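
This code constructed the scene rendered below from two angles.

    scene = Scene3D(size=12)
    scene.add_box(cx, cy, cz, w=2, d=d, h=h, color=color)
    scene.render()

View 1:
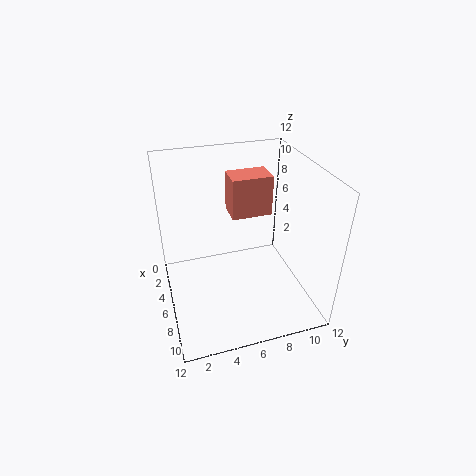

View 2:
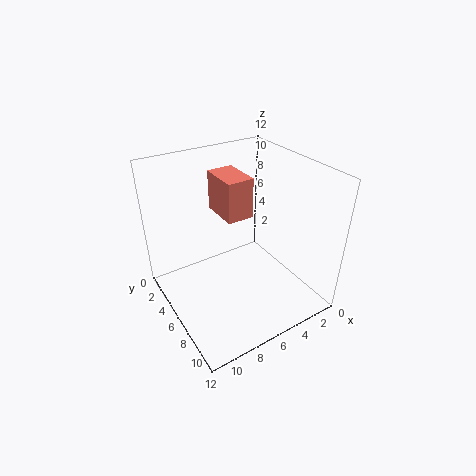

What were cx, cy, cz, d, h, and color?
cx = 6, cy = 5, cz = 9, d = 3, h = 3, color = 'salmon'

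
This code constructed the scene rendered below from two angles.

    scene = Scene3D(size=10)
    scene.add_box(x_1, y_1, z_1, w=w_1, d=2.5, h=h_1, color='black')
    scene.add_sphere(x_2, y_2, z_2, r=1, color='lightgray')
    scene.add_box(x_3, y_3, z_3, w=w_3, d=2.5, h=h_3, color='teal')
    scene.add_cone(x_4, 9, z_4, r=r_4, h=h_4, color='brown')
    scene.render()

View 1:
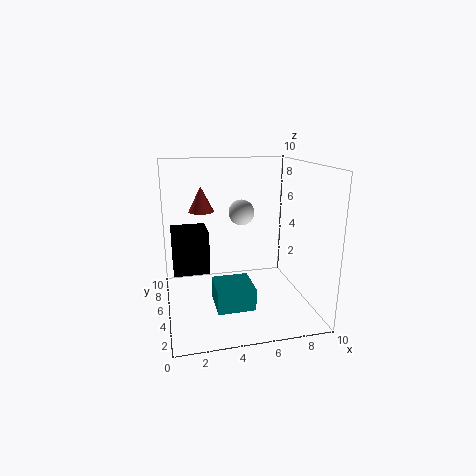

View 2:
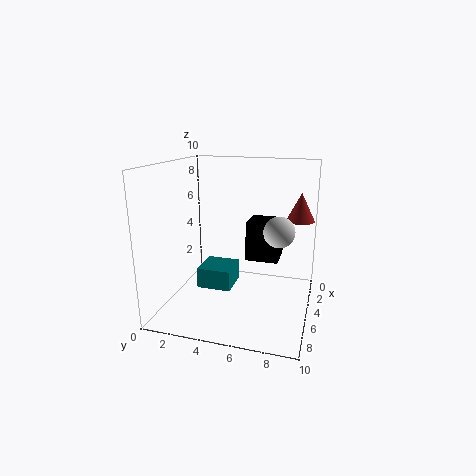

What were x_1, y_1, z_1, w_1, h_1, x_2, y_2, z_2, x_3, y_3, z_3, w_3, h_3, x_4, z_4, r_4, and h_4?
x_1 = 0.5, y_1 = 5, z_1 = 2.5, w_1 = 2.5, h_1 = 3, x_2 = 6, y_2 = 8, z_2 = 6, x_3 = 3, y_3 = 2, z_3 = 1, w_3 = 2.5, h_3 = 1.5, x_4 = 3, z_4 = 6, r_4 = 1, h_4 = 2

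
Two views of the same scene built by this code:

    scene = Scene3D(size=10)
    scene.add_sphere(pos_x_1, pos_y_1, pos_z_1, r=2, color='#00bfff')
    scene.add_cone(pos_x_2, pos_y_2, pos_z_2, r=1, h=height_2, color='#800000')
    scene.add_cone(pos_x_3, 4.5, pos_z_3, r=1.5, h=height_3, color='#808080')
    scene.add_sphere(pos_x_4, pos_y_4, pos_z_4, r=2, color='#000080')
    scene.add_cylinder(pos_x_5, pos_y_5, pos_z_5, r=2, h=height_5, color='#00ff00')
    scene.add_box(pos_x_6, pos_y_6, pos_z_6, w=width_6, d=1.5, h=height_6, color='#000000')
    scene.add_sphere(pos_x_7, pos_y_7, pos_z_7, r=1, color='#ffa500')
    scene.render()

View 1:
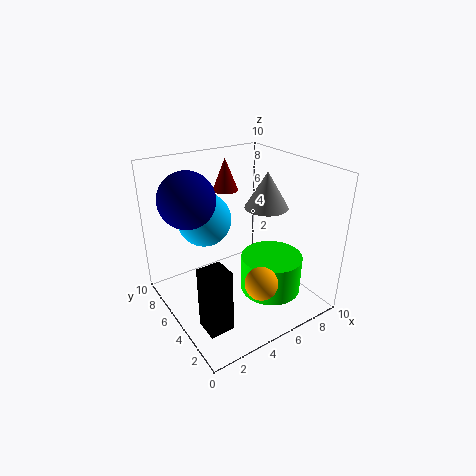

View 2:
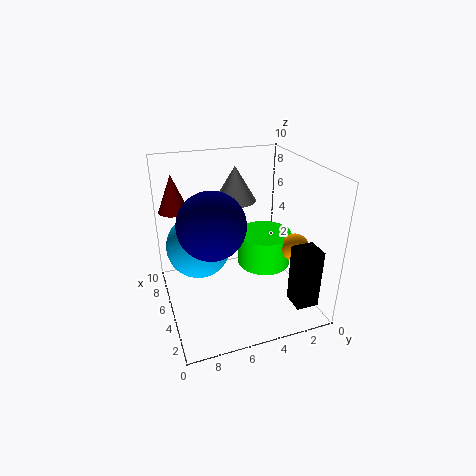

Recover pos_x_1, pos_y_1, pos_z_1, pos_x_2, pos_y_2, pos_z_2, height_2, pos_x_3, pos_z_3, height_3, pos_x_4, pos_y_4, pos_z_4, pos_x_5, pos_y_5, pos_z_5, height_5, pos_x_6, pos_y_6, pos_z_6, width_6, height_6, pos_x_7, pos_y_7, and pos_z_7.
pos_x_1 = 4; pos_y_1 = 8; pos_z_1 = 5.5; pos_x_2 = 6.5; pos_y_2 = 9; pos_z_2 = 7; height_2 = 2.5; pos_x_3 = 7; pos_z_3 = 7; height_3 = 2.5; pos_x_4 = 2.5; pos_y_4 = 7.5; pos_z_4 = 7.5; pos_x_5 = 6; pos_y_5 = 2.5; pos_z_5 = 2; height_5 = 2.5; pos_x_6 = 0.5; pos_y_6 = 1; pos_z_6 = 1.5; width_6 = 1.5; height_6 = 4; pos_x_7 = 4; pos_y_7 = 1; pos_z_7 = 4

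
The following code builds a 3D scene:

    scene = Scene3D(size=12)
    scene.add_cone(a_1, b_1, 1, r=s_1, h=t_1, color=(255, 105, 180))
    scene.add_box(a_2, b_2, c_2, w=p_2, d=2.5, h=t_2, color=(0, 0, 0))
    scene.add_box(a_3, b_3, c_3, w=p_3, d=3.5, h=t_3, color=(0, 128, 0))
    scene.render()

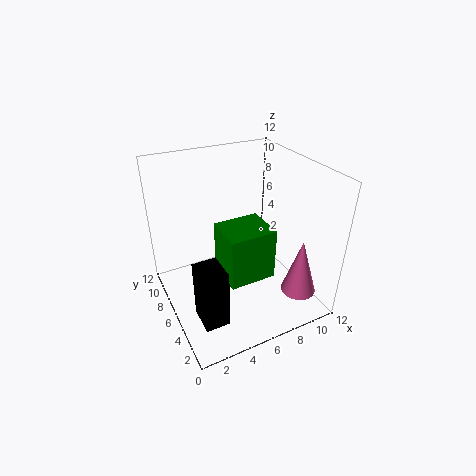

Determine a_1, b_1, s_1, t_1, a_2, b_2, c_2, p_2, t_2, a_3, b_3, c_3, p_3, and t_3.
a_1 = 10.5; b_1 = 3; s_1 = 1.5; t_1 = 5; a_2 = 1.5; b_2 = 2.5; c_2 = 0.5; p_2 = 2; t_2 = 5; a_3 = 4.5; b_3 = 4; c_3 = 2.5; p_3 = 4; t_3 = 4.5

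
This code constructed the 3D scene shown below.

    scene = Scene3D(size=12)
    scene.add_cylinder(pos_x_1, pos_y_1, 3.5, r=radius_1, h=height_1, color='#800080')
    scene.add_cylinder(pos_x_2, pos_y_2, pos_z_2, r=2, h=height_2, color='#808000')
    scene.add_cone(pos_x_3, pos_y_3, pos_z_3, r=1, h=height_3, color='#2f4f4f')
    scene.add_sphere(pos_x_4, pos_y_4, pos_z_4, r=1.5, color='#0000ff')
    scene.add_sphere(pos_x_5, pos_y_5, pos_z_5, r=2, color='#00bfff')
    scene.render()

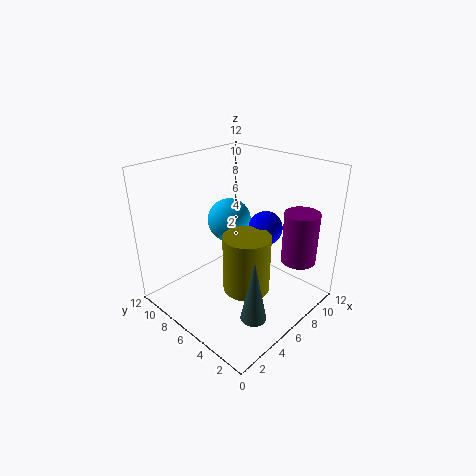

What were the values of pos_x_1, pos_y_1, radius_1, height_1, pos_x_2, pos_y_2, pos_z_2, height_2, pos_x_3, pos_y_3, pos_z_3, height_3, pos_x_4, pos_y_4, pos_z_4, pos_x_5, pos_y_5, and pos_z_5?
pos_x_1 = 10
pos_y_1 = 2.5
radius_1 = 1.5
height_1 = 4.5
pos_x_2 = 6
pos_y_2 = 5
pos_z_2 = 1.5
height_2 = 5
pos_x_3 = 3.5
pos_y_3 = 2
pos_z_3 = 1.5
height_3 = 5
pos_x_4 = 9
pos_y_4 = 5.5
pos_z_4 = 6
pos_x_5 = 8
pos_y_5 = 9
pos_z_5 = 6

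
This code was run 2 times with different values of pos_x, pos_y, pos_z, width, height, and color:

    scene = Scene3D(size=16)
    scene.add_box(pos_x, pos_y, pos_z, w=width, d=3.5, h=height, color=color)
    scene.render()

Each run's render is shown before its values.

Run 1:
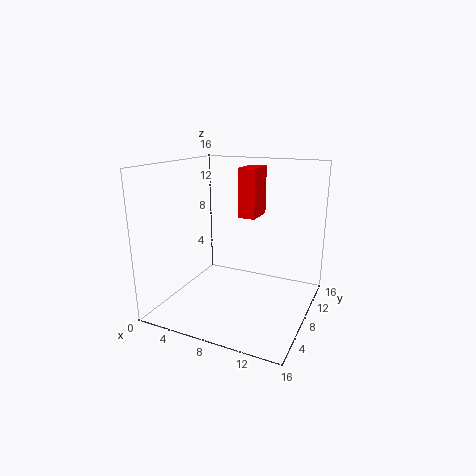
pos_x = 7.5; pos_y = 9; pos_z = 10; width = 2; height = 5.5; color = 'red'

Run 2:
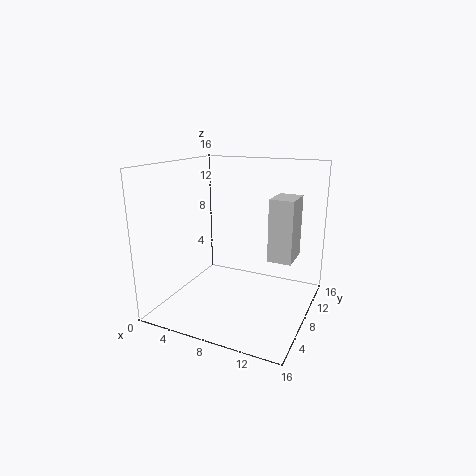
pos_x = 12; pos_y = 6.5; pos_z = 6.5; width = 2.5; height = 6.5; color = 'lightgray'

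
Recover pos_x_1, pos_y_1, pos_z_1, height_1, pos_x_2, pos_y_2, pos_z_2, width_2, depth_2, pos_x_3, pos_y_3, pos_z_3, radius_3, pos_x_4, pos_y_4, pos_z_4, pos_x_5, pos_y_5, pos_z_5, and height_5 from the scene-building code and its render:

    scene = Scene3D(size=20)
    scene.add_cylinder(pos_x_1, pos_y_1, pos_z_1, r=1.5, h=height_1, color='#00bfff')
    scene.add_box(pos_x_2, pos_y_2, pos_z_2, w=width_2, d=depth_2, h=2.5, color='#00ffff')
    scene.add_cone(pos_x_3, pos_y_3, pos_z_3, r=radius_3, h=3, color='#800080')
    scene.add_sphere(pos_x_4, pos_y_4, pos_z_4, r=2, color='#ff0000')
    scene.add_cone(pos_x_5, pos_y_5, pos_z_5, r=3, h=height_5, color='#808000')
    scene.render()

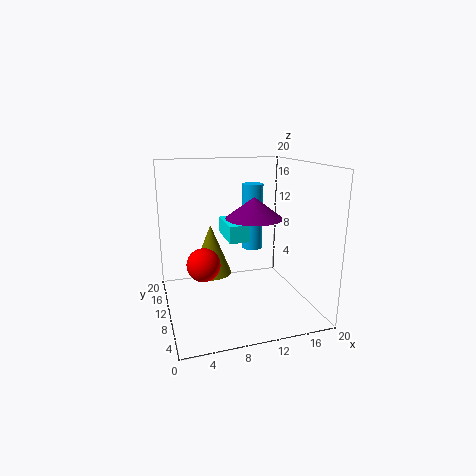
pos_x_1 = 13, pos_y_1 = 12.5, pos_z_1 = 7.5, height_1 = 9.5, pos_x_2 = 9, pos_y_2 = 10.5, pos_z_2 = 9, width_2 = 3, depth_2 = 6, pos_x_3 = 12.5, pos_y_3 = 10.5, pos_z_3 = 12.5, radius_3 = 4, pos_x_4 = 4, pos_y_4 = 4.5, pos_z_4 = 9, pos_x_5 = 7, pos_y_5 = 14, pos_z_5 = 3.5, height_5 = 7.5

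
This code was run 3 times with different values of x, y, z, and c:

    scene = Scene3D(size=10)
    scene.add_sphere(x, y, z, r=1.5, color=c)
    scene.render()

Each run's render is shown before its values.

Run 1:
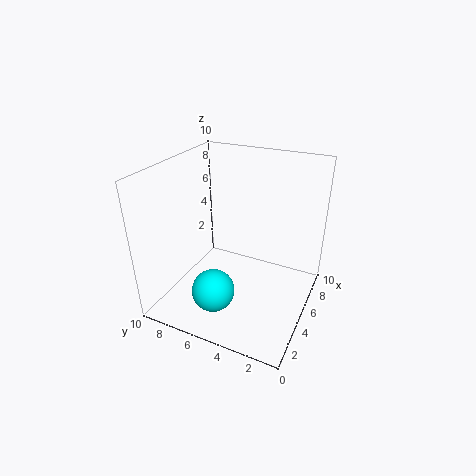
x = 3, y = 6, z = 1.5, c = 'cyan'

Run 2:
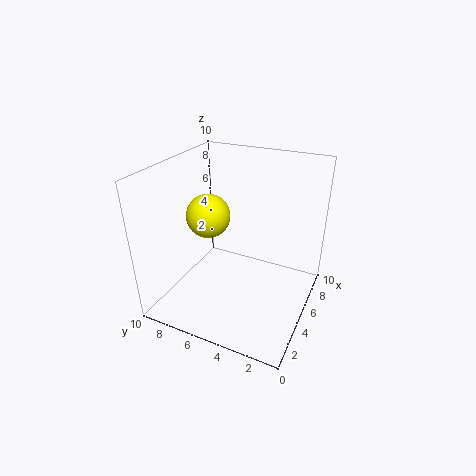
x = 4.5, y = 7, z = 6.5, c = 'yellow'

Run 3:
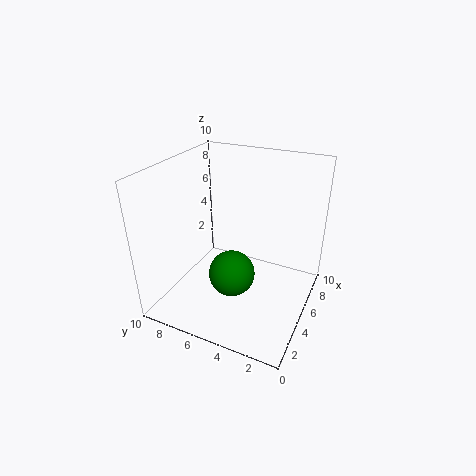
x = 3, y = 4.5, z = 3.5, c = 'green'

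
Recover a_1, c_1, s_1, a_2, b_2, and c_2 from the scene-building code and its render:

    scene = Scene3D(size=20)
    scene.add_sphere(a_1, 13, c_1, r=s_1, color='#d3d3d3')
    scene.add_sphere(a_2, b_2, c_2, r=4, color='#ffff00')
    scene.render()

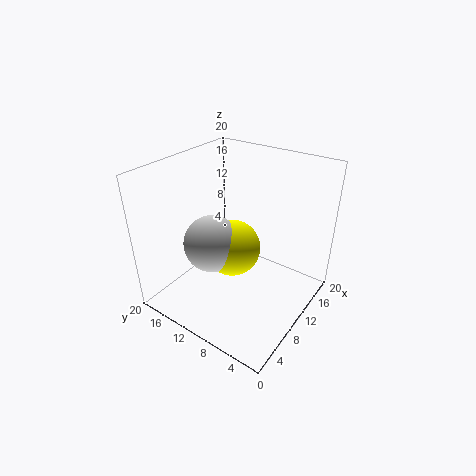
a_1 = 8, c_1 = 9, s_1 = 4, a_2 = 10, b_2 = 11, c_2 = 8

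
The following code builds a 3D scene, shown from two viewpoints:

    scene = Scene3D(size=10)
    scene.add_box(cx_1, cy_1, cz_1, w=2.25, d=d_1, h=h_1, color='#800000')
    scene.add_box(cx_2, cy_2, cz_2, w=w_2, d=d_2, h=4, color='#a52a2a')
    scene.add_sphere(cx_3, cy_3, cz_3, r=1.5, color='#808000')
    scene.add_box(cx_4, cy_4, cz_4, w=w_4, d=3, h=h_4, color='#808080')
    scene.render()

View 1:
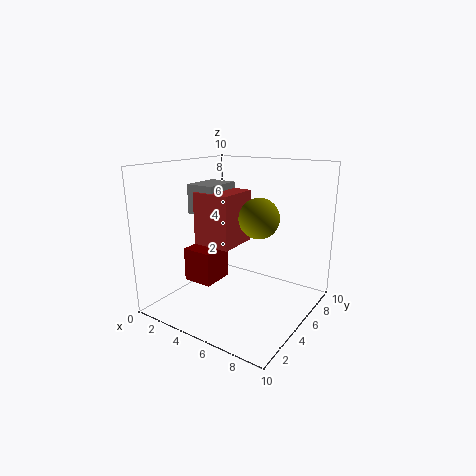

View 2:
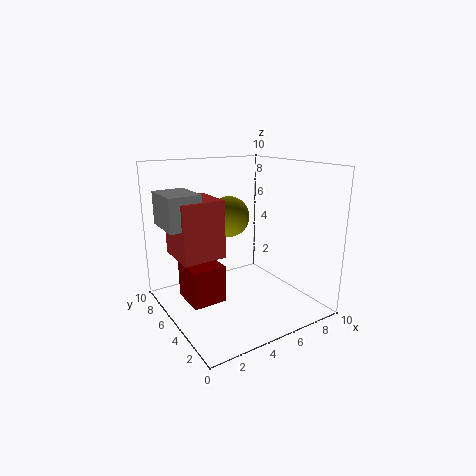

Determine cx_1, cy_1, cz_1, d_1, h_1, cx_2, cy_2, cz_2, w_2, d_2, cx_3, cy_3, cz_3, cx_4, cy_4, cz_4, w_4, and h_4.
cx_1 = 1, cy_1 = 3.75, cz_1 = 1.25, d_1 = 2.5, h_1 = 2.5, cx_2 = 1, cy_2 = 5, cz_2 = 3.75, w_2 = 3, d_2 = 3.25, cx_3 = 5.5, cy_3 = 7, cz_3 = 6, cx_4 = 0.25, cy_4 = 5.25, cz_4 = 6, w_4 = 2.25, h_4 = 2.25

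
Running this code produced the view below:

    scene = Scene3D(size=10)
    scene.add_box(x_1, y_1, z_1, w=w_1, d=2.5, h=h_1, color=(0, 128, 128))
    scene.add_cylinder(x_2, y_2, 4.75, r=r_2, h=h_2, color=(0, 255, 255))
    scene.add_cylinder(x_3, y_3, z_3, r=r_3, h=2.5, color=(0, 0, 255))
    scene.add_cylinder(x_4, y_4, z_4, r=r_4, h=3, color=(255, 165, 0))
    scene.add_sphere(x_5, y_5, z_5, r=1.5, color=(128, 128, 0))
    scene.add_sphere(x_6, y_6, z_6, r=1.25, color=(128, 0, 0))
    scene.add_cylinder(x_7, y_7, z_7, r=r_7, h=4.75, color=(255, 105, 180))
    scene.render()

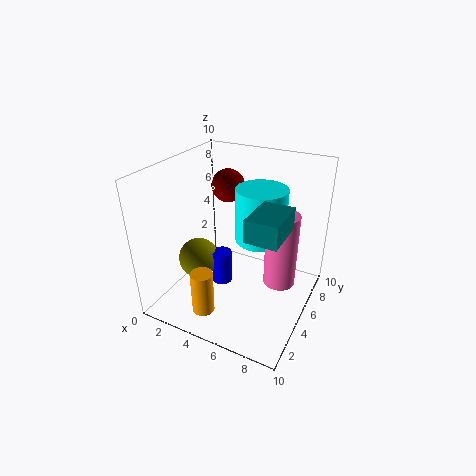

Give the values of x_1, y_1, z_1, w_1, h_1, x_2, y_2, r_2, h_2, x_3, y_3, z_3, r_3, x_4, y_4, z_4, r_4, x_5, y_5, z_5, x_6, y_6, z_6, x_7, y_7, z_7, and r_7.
x_1 = 7.75; y_1 = 0.25; z_1 = 8; w_1 = 1.75; h_1 = 1.25; x_2 = 6.25; y_2 = 6; r_2 = 1.75; h_2 = 3.75; x_3 = 3.5; y_3 = 5.25; z_3 = 0.75; r_3 = 0.75; x_4 = 4; y_4 = 1.75; z_4 = 0.75; r_4 = 0.75; x_5 = 1.75; y_5 = 4.75; z_5 = 2.5; x_6 = 2.75; y_6 = 7.75; z_6 = 7.5; x_7 = 8.5; y_7 = 4; z_7 = 3.25; r_7 = 1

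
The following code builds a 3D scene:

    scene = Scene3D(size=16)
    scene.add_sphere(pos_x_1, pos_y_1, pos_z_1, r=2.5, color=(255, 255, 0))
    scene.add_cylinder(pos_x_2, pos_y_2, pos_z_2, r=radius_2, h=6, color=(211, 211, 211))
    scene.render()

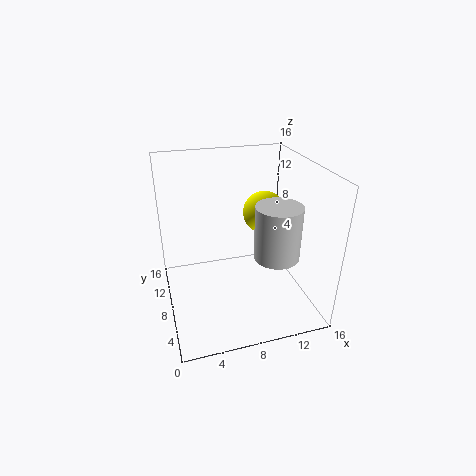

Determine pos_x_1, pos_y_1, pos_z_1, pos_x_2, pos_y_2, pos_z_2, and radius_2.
pos_x_1 = 12, pos_y_1 = 10.5, pos_z_1 = 9.5, pos_x_2 = 11.75, pos_y_2 = 5.75, pos_z_2 = 6.25, radius_2 = 2.5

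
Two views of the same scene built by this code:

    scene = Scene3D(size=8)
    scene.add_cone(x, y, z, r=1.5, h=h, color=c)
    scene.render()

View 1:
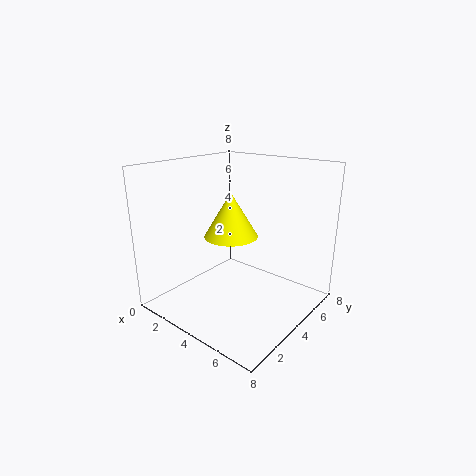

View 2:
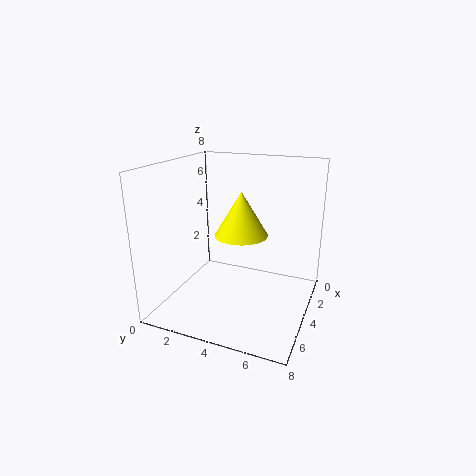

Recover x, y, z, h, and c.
x = 3.5; y = 4; z = 4; h = 2.5; c = 'yellow'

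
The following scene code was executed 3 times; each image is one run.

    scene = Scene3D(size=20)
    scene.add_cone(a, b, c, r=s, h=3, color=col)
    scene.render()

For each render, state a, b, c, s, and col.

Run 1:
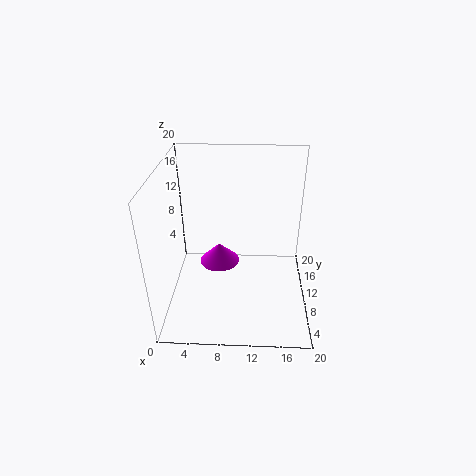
a = 7, b = 13, c = 4, s = 3, col = 'magenta'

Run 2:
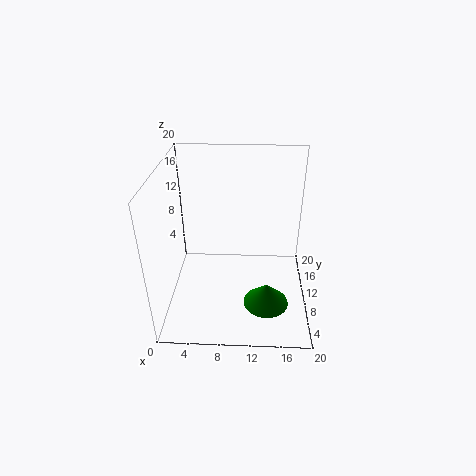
a = 14, b = 5, c = 3, s = 3, col = 'green'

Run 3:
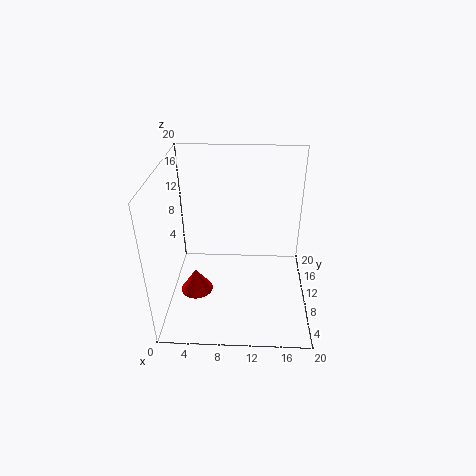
a = 5, b = 4, c = 6, s = 2, col = 'red'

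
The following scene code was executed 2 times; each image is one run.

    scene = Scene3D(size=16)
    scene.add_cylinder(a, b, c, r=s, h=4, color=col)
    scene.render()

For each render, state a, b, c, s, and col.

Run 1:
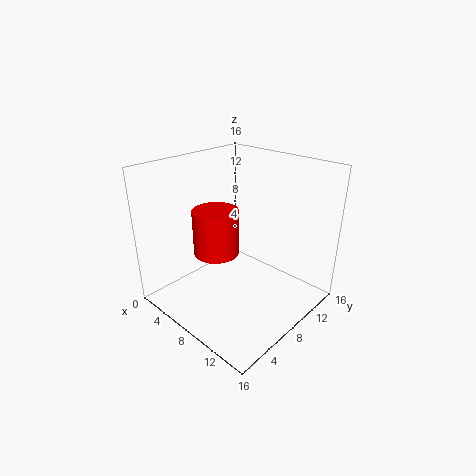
a = 11
b = 2
c = 10
s = 2
col = 'red'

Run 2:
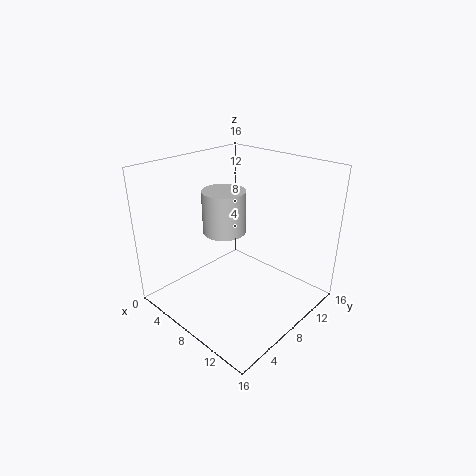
a = 10
b = 4
c = 11
s = 2
col = 'lightgray'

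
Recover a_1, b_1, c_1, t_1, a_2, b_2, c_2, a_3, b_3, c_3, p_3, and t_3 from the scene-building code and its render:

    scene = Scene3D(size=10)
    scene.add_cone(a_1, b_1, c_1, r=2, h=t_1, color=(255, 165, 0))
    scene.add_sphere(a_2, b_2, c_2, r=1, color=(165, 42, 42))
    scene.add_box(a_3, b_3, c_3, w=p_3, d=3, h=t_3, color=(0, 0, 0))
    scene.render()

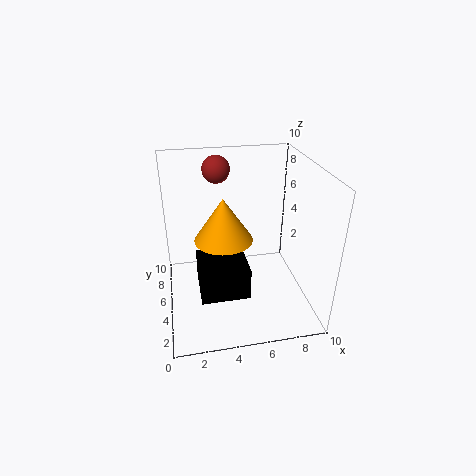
a_1 = 4, b_1 = 5, c_1 = 5, t_1 = 3, a_2 = 4, b_2 = 8, c_2 = 9, a_3 = 2, b_3 = 1, c_3 = 3, p_3 = 3, t_3 = 2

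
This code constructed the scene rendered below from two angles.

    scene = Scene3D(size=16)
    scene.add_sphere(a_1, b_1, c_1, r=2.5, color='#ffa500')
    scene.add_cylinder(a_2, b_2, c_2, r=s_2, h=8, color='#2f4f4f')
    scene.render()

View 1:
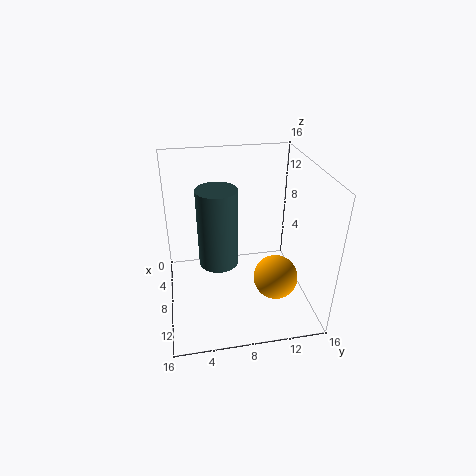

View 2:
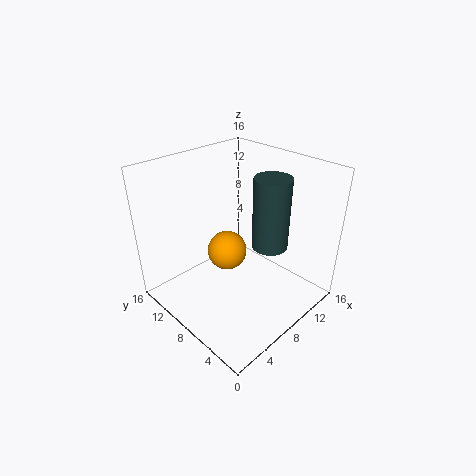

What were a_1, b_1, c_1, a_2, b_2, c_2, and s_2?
a_1 = 10
b_1 = 12
c_1 = 3.5
a_2 = 10.5
b_2 = 5.5
c_2 = 7
s_2 = 2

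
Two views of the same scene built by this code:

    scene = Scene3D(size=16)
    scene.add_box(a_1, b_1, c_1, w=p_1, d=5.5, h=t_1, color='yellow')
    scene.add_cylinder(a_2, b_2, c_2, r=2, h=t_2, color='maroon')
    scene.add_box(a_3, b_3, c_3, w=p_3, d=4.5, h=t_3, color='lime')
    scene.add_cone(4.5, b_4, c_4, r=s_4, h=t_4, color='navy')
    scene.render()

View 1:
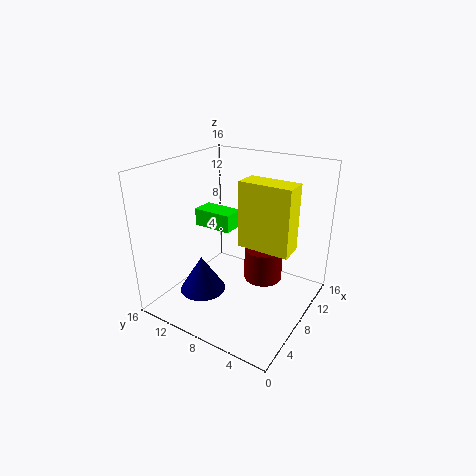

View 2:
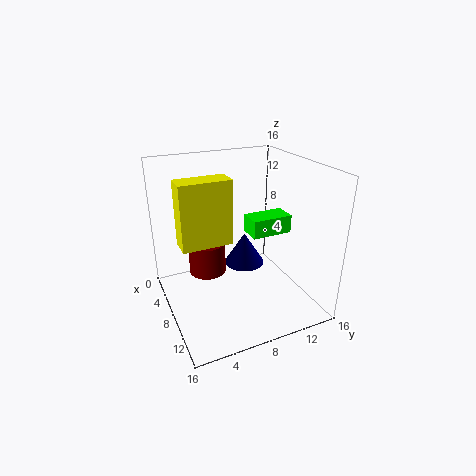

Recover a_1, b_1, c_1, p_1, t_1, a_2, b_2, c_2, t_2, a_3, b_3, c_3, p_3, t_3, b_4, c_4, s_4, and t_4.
a_1 = 6.5
b_1 = 1.5
c_1 = 8
p_1 = 2.5
t_1 = 7
a_2 = 7.5
b_2 = 4.5
c_2 = 4.5
t_2 = 3.5
a_3 = 7.5
b_3 = 9
c_3 = 8.5
p_3 = 2.5
t_3 = 2
b_4 = 10.5
c_4 = 2.5
s_4 = 2.5
t_4 = 4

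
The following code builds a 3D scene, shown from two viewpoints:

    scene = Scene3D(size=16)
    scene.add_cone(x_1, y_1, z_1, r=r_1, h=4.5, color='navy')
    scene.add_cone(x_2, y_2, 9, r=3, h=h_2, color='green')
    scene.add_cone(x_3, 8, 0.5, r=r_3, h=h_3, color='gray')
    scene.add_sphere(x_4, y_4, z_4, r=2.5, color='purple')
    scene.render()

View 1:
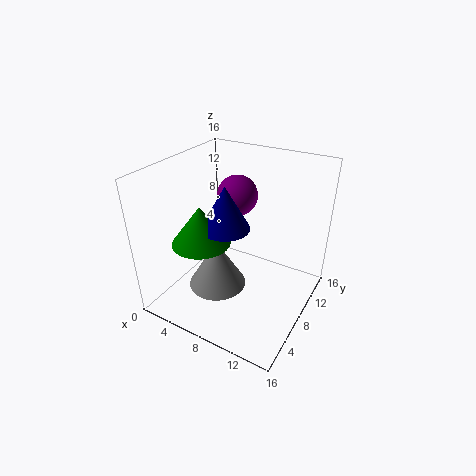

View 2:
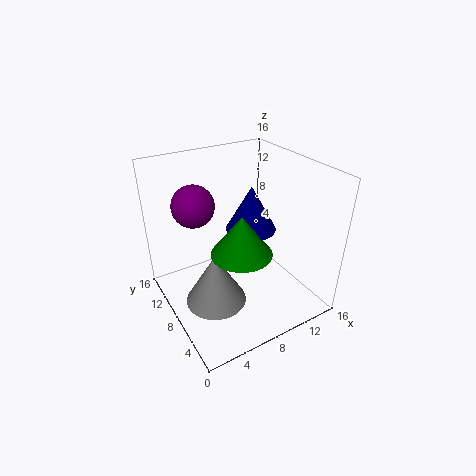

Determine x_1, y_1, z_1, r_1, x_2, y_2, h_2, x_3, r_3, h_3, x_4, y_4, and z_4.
x_1 = 8, y_1 = 5.5, z_1 = 10.5, r_1 = 2.5, x_2 = 6, y_2 = 4, h_2 = 4, x_3 = 5, r_3 = 3.5, h_3 = 6, x_4 = 5, y_4 = 13, z_4 = 10.5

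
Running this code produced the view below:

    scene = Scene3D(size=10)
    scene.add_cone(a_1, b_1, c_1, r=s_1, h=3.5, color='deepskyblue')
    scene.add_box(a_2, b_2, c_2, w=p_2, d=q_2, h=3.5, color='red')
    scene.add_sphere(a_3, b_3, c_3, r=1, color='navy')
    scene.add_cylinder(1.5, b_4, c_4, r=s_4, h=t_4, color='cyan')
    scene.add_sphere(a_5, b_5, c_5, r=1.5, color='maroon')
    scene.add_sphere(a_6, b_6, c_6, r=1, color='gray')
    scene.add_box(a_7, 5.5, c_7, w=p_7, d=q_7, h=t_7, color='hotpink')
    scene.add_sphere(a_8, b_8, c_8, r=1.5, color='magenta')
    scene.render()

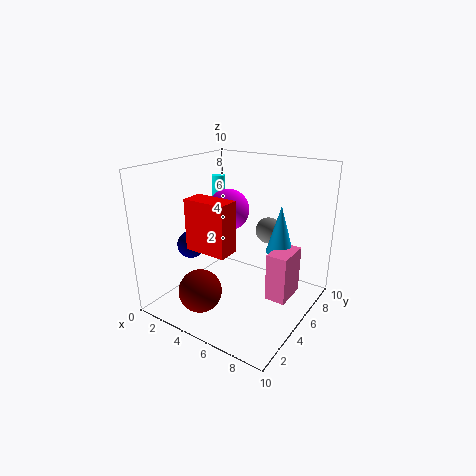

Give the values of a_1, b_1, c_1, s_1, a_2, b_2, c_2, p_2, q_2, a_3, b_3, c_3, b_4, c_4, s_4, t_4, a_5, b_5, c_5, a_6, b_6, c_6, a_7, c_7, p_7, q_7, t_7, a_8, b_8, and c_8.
a_1 = 7, b_1 = 7.5, c_1 = 3.5, s_1 = 1, a_2 = 2.5, b_2 = 2.5, c_2 = 4.5, p_2 = 3, q_2 = 1.5, a_3 = 1.5, b_3 = 4, c_3 = 4, b_4 = 7.5, c_4 = 6.5, s_4 = 0.5, t_4 = 2, a_5 = 3.5, b_5 = 2.5, c_5 = 1.5, a_6 = 5.5, b_6 = 8.5, c_6 = 4.5, a_7 = 7, c_7 = 0.5, p_7 = 1.5, q_7 = 2.5, t_7 = 3.5, a_8 = 3.5, b_8 = 6, c_8 = 6.5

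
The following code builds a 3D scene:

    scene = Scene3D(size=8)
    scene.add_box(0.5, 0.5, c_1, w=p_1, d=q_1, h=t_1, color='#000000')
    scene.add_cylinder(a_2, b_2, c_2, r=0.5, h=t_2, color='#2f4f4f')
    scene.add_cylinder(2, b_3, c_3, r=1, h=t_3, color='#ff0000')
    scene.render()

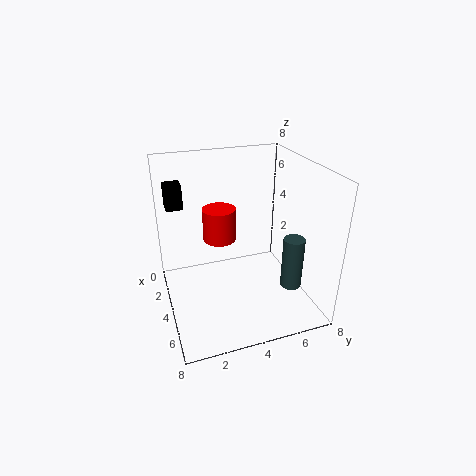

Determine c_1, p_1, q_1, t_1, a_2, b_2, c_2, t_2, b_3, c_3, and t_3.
c_1 = 5
p_1 = 1
q_1 = 1
t_1 = 1.5
a_2 = 7.5
b_2 = 5.5
c_2 = 3
t_2 = 2.5
b_3 = 3.5
c_3 = 3
t_3 = 2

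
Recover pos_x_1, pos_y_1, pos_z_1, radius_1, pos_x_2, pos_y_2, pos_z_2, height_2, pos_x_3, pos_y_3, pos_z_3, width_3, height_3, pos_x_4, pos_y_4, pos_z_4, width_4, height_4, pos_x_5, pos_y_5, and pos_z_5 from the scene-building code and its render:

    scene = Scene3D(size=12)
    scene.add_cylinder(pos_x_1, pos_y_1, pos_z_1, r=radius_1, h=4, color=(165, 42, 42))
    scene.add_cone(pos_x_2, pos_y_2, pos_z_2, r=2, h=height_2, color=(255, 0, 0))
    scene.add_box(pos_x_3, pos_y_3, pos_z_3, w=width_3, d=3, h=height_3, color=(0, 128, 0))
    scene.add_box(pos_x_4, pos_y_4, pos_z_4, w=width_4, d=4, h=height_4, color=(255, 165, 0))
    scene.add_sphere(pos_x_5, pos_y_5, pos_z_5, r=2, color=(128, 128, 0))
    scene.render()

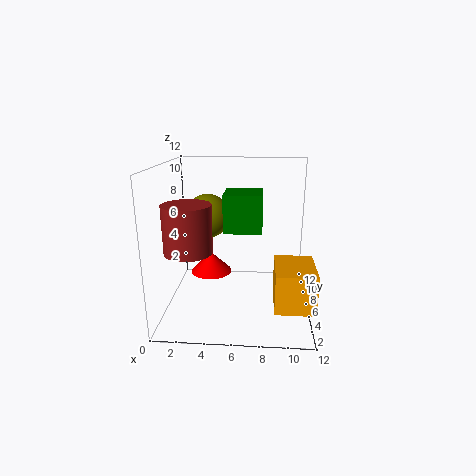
pos_x_1 = 2
pos_y_1 = 5
pos_z_1 = 5
radius_1 = 2
pos_x_2 = 3
pos_y_2 = 10
pos_z_2 = 1
height_2 = 2
pos_x_3 = 5
pos_y_3 = 4
pos_z_3 = 7
width_3 = 3
height_3 = 3
pos_x_4 = 9
pos_y_4 = 1
pos_z_4 = 2
width_4 = 3
height_4 = 3
pos_x_5 = 3
pos_y_5 = 9
pos_z_5 = 7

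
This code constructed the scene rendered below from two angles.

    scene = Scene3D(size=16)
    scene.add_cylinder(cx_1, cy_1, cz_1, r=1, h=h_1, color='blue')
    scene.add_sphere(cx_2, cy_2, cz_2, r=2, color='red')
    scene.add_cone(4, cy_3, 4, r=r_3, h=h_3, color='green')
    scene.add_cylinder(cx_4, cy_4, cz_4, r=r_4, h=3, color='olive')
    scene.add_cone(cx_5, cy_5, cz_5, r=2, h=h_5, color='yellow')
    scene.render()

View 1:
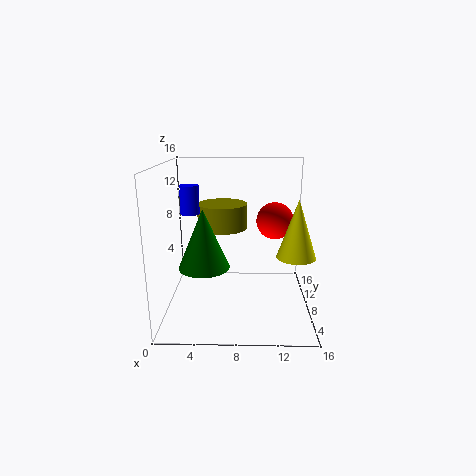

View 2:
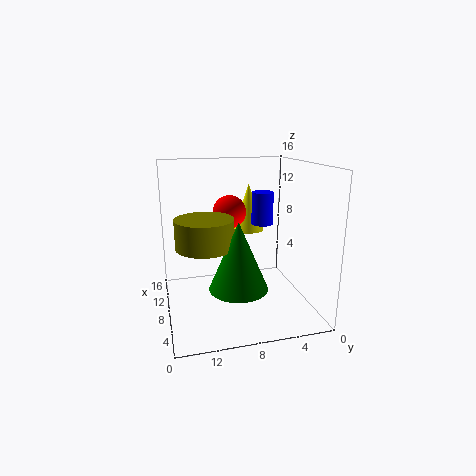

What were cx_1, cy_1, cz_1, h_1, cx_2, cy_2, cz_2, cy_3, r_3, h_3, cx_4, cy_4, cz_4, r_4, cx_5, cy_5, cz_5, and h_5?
cx_1 = 3, cy_1 = 7, cz_1 = 11, h_1 = 3, cx_2 = 12, cy_2 = 8, cz_2 = 10, cy_3 = 9, r_3 = 3, h_3 = 7, cx_4 = 6, cy_4 = 12, cz_4 = 8, r_4 = 3, cx_5 = 14, cy_5 = 5, cz_5 = 7, h_5 = 6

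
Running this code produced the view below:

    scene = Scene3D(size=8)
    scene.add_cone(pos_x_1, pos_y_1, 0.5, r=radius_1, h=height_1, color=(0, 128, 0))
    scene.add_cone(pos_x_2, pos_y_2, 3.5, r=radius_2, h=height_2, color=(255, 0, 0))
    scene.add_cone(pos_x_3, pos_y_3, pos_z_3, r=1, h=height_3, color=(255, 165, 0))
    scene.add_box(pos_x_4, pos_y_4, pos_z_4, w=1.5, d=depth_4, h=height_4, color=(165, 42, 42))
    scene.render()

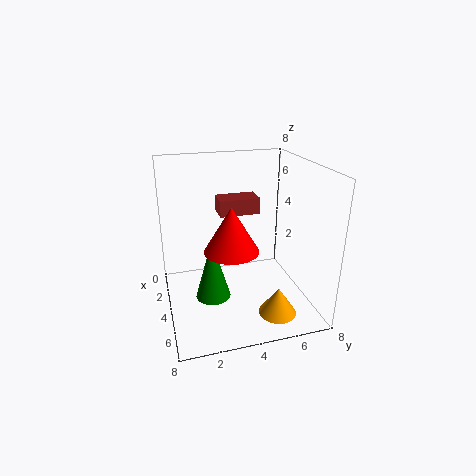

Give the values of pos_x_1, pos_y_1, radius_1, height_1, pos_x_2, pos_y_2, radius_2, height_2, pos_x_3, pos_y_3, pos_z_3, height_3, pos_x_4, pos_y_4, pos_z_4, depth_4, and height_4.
pos_x_1 = 4, pos_y_1 = 2.5, radius_1 = 1, height_1 = 3.5, pos_x_2 = 4.5, pos_y_2 = 3.5, radius_2 = 1.5, height_2 = 2.5, pos_x_3 = 6.5, pos_y_3 = 5.5, pos_z_3 = 0.5, height_3 = 1.5, pos_x_4 = 0.5, pos_y_4 = 3.5, pos_z_4 = 4.5, depth_4 = 2.5, height_4 = 1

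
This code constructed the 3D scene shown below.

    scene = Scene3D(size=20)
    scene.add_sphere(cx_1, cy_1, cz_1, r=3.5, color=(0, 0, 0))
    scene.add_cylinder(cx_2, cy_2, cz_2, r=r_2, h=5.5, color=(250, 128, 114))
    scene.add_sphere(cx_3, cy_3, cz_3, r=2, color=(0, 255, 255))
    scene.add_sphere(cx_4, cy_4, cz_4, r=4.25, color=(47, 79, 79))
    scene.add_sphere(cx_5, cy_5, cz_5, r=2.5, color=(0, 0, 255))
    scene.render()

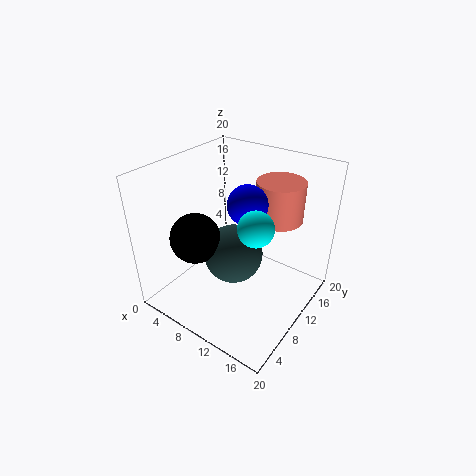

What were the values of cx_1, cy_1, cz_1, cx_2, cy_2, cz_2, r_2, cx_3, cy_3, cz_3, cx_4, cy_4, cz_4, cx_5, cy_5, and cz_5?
cx_1 = 5.25, cy_1 = 6.5, cz_1 = 10, cx_2 = 14, cy_2 = 14, cz_2 = 12.5, r_2 = 3.25, cx_3 = 16.25, cy_3 = 4.5, cz_3 = 16.5, cx_4 = 9, cy_4 = 10.25, cz_4 = 6.75, cx_5 = 12.5, cy_5 = 8.5, cz_5 = 16.5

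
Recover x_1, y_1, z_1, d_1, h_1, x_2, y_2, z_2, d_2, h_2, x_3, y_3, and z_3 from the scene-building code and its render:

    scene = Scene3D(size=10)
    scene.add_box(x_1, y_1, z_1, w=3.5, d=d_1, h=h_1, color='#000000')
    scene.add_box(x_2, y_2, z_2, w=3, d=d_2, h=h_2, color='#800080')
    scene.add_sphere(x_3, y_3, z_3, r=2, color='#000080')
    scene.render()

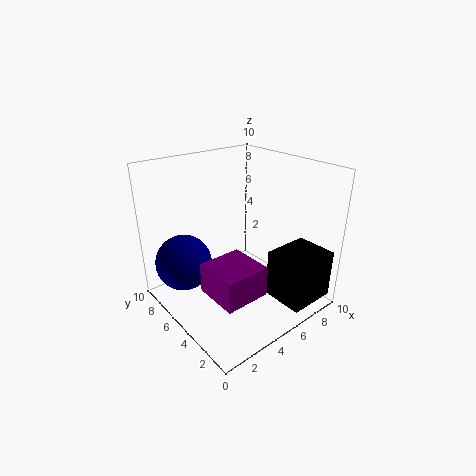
x_1 = 6.5; y_1 = 0.5; z_1 = 0.5; d_1 = 3; h_1 = 3.5; x_2 = 1.5; y_2 = 1.5; z_2 = 2.5; d_2 = 3; h_2 = 2; x_3 = 2; y_3 = 7.5; z_3 = 3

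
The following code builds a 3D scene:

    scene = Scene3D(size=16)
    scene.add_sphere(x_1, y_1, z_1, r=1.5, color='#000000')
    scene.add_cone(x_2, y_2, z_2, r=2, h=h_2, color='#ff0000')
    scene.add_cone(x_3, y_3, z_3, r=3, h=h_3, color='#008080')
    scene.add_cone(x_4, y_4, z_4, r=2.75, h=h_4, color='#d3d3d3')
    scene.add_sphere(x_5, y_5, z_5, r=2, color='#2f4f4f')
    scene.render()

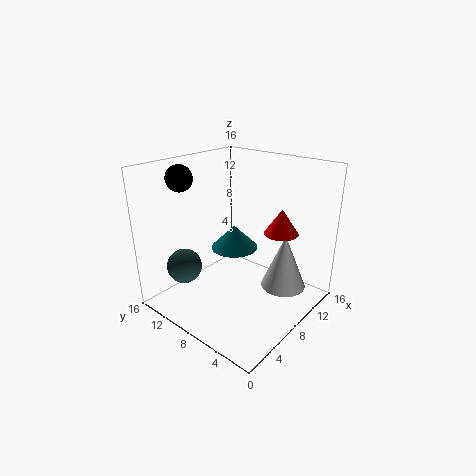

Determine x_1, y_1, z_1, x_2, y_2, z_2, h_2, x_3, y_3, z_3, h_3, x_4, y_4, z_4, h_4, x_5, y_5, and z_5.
x_1 = 5.25; y_1 = 14; z_1 = 14.25; x_2 = 12.5; y_2 = 5.25; z_2 = 7.75; h_2 = 3; x_3 = 11.75; y_3 = 11.75; z_3 = 4.25; h_3 = 3; x_4 = 13.25; y_4 = 5; z_4 = 0.5; h_4 = 6.75; x_5 = 4.25; y_5 = 13; z_5 = 4.25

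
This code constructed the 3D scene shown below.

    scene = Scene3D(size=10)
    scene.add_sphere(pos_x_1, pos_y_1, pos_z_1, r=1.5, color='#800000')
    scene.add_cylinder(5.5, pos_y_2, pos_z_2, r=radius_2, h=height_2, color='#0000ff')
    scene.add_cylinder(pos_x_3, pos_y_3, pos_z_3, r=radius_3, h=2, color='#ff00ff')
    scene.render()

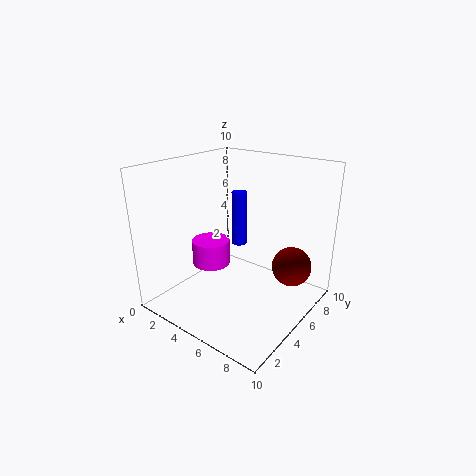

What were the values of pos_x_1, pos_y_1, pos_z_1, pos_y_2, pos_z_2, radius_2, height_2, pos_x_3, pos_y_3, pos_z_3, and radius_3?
pos_x_1 = 7.5
pos_y_1 = 8.5
pos_z_1 = 2
pos_y_2 = 4.5
pos_z_2 = 5
radius_2 = 0.5
height_2 = 3.5
pos_x_3 = 1.5
pos_y_3 = 6
pos_z_3 = 1.5
radius_3 = 1.5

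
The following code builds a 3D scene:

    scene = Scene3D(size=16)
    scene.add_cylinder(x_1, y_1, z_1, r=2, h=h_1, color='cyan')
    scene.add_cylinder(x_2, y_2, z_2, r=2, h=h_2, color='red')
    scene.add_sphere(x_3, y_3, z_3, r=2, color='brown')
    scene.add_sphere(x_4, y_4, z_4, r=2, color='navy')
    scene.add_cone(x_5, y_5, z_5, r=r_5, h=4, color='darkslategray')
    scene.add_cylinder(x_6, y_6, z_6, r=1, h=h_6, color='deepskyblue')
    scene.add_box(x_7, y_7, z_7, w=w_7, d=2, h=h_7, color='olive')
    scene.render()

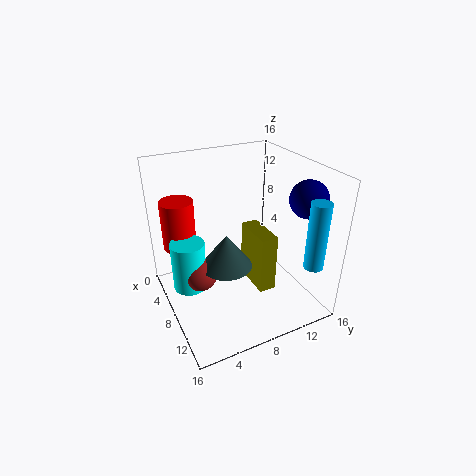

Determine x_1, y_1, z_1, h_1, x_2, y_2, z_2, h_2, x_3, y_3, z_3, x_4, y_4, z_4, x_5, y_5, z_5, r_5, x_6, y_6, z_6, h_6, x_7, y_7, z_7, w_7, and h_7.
x_1 = 5
y_1 = 3
z_1 = 1
h_1 = 6
x_2 = 2
y_2 = 3
z_2 = 5
h_2 = 6
x_3 = 6
y_3 = 4
z_3 = 3
x_4 = 12
y_4 = 14
z_4 = 13
x_5 = 7
y_5 = 7
z_5 = 4
r_5 = 3
x_6 = 15
y_6 = 13
z_6 = 7
h_6 = 7
x_7 = 5
y_7 = 10
z_7 = 1
w_7 = 5
h_7 = 7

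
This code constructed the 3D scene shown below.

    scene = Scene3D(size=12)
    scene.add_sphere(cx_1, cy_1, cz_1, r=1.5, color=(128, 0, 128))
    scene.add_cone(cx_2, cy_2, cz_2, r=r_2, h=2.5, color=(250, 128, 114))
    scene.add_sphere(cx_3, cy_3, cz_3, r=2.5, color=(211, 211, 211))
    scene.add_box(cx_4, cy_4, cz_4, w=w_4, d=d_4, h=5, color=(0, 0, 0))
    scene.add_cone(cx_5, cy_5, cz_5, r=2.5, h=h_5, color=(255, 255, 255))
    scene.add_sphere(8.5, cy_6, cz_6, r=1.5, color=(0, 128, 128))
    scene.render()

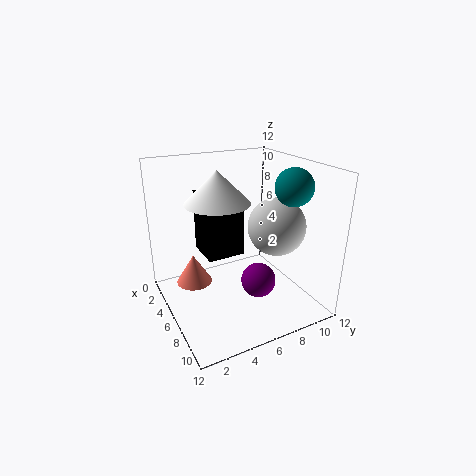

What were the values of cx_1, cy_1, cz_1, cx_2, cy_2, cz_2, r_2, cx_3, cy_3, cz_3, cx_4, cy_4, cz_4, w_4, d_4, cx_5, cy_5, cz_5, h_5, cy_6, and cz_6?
cx_1 = 7; cy_1 = 7.5; cz_1 = 2; cx_2 = 4.5; cy_2 = 2.5; cz_2 = 2; r_2 = 1.5; cx_3 = 6.5; cy_3 = 9.5; cz_3 = 6.5; cx_4 = 4; cy_4 = 3; cz_4 = 5; w_4 = 3; d_4 = 3; cx_5 = 6.5; cy_5 = 4; cz_5 = 9.5; h_5 = 2.5; cy_6 = 9.5; cz_6 = 10.5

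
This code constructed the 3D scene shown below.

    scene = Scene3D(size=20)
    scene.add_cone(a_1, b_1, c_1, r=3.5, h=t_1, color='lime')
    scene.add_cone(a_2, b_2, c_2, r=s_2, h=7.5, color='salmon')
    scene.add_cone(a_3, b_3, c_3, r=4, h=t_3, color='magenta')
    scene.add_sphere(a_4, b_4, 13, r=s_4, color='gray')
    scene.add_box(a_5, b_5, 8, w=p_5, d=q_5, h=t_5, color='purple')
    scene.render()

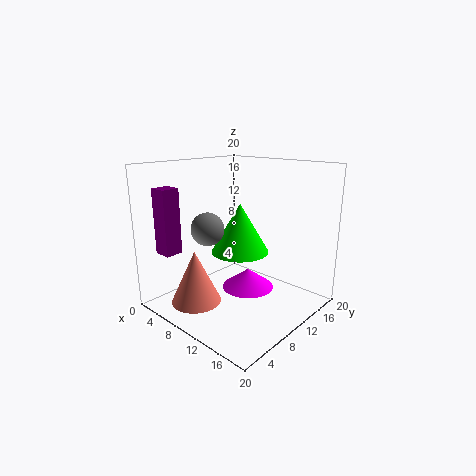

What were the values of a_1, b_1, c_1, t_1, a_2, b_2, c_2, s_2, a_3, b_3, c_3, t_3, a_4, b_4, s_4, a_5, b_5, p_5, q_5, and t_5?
a_1 = 13.5
b_1 = 6.5
c_1 = 10
t_1 = 6
a_2 = 6.5
b_2 = 5
c_2 = 1
s_2 = 3.5
a_3 = 8.5
b_3 = 14
c_3 = 0.5
t_3 = 3
a_4 = 11
b_4 = 3.5
s_4 = 2
a_5 = 2
b_5 = 2
p_5 = 2.5
q_5 = 2.5
t_5 = 9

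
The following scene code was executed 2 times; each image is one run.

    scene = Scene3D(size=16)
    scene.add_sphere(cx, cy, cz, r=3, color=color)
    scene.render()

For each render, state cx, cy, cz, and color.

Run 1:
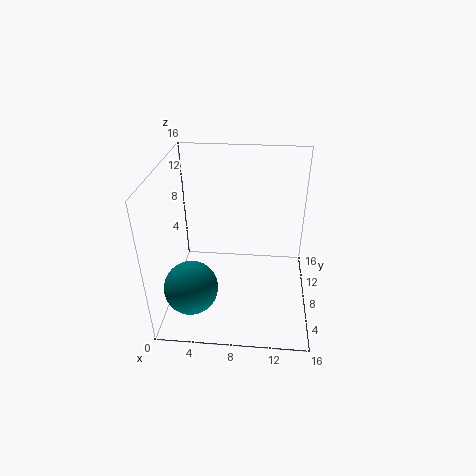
cx = 3, cy = 5, cz = 3, color = 'teal'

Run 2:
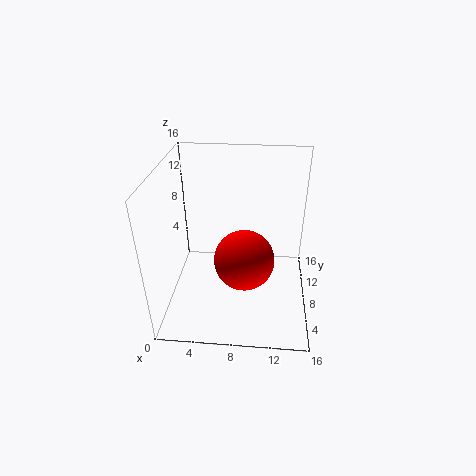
cx = 9, cy = 4, cz = 8, color = 'red'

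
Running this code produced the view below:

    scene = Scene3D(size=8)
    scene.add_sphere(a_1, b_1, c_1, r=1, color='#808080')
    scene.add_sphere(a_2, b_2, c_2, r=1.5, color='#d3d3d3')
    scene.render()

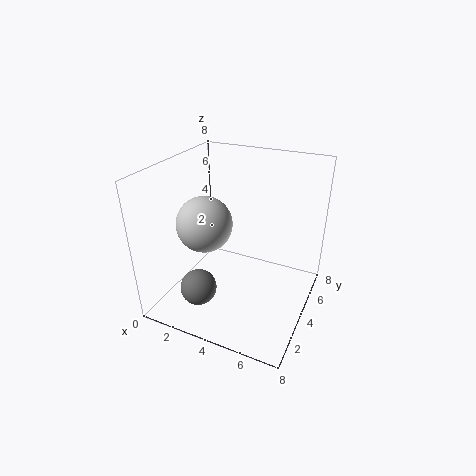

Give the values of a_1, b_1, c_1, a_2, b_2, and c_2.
a_1 = 2.5, b_1 = 2, c_1 = 1.5, a_2 = 2.5, b_2 = 3, c_2 = 5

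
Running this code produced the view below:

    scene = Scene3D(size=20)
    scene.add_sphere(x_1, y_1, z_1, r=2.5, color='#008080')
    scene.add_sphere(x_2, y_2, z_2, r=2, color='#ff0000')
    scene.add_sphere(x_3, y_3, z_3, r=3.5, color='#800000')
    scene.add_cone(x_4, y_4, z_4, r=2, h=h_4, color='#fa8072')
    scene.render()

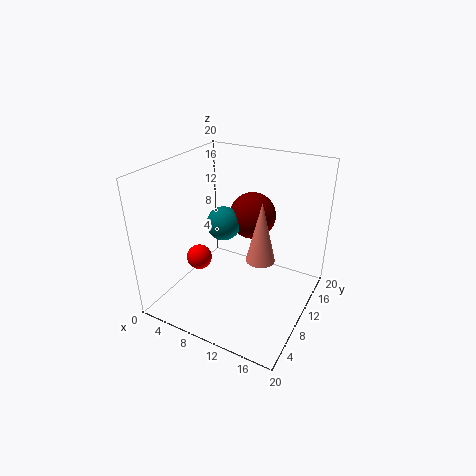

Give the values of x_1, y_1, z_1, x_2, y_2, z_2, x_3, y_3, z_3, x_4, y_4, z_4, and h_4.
x_1 = 6.5; y_1 = 12; z_1 = 10.5; x_2 = 2; y_2 = 11.5; z_2 = 3.5; x_3 = 9.5; y_3 = 15.5; z_3 = 11; x_4 = 13.5; y_4 = 10; z_4 = 7.5; h_4 = 8.5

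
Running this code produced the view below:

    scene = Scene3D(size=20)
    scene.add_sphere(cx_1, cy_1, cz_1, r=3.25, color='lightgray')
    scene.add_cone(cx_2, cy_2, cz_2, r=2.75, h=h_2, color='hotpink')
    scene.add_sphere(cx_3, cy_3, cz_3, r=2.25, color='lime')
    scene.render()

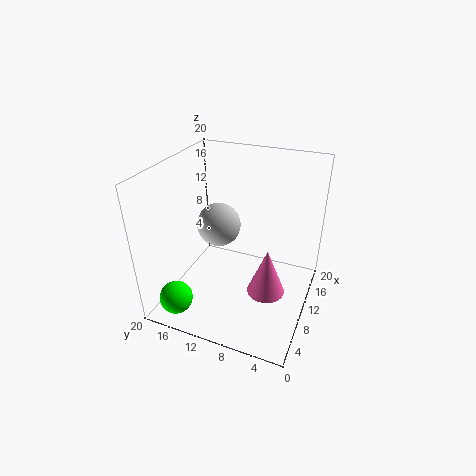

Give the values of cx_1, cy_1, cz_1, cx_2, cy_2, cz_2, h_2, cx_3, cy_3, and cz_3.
cx_1 = 12.75, cy_1 = 14.25, cz_1 = 9.75, cx_2 = 10.5, cy_2 = 5.75, cz_2 = 1.5, h_2 = 7, cx_3 = 2.75, cy_3 = 16.25, cz_3 = 3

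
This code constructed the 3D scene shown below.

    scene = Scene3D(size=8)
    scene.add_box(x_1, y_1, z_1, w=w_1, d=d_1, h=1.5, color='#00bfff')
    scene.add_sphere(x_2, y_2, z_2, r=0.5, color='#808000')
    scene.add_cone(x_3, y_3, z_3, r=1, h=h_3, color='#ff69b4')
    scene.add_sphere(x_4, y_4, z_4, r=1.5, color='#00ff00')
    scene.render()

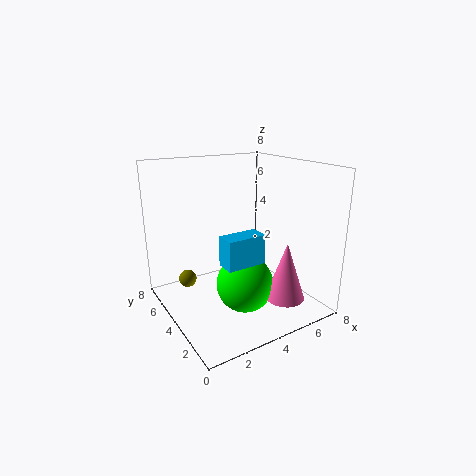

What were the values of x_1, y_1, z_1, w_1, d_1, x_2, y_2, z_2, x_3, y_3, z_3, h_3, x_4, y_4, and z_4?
x_1 = 2; y_1 = 1.5; z_1 = 3.5; w_1 = 2; d_1 = 1; x_2 = 1.5; y_2 = 5.5; z_2 = 1.5; x_3 = 5; y_3 = 1; z_3 = 1.5; h_3 = 3; x_4 = 3.5; y_4 = 2.5; z_4 = 2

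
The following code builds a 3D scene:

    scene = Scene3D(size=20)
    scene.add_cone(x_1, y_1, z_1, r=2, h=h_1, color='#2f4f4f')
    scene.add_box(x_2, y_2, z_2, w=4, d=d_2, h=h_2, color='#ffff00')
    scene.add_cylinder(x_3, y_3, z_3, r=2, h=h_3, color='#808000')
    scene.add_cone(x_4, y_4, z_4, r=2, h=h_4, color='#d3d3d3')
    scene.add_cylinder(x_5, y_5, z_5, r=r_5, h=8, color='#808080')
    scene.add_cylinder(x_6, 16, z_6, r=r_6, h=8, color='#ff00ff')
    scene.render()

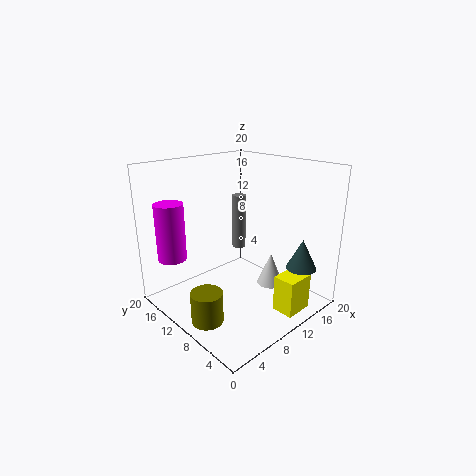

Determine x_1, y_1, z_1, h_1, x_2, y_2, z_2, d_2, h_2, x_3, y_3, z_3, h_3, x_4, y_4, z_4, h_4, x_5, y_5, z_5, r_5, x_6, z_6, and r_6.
x_1 = 14, y_1 = 2, z_1 = 7, h_1 = 4, x_2 = 11, y_2 = 1, z_2 = 1, d_2 = 3, h_2 = 5, x_3 = 2, y_3 = 7, z_3 = 2, h_3 = 4, x_4 = 16, y_4 = 9, z_4 = 1, h_4 = 5, x_5 = 13, y_5 = 13, z_5 = 7, r_5 = 1, x_6 = 3, z_6 = 7, r_6 = 2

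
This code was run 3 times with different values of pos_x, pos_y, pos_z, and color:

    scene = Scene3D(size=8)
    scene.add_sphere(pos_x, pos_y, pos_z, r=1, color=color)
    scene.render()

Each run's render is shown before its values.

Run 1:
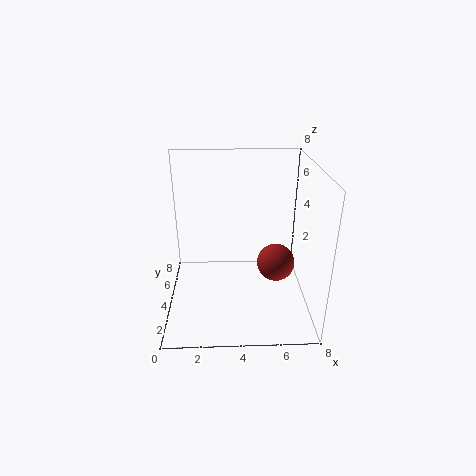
pos_x = 6
pos_y = 3
pos_z = 3
color = 'brown'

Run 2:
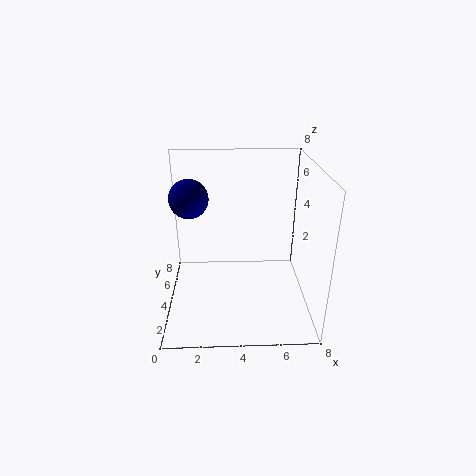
pos_x = 1.5
pos_y = 3.5
pos_z = 6.5
color = 'navy'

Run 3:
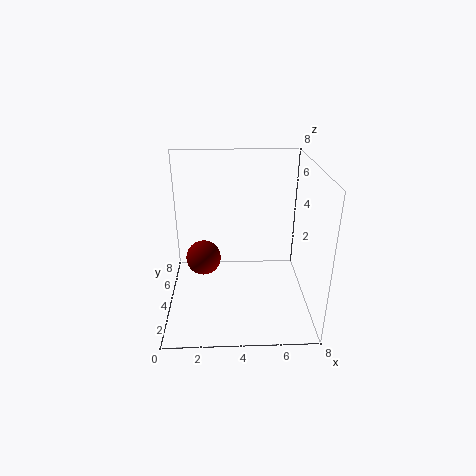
pos_x = 2
pos_y = 4.5
pos_z = 2.5
color = 'maroon'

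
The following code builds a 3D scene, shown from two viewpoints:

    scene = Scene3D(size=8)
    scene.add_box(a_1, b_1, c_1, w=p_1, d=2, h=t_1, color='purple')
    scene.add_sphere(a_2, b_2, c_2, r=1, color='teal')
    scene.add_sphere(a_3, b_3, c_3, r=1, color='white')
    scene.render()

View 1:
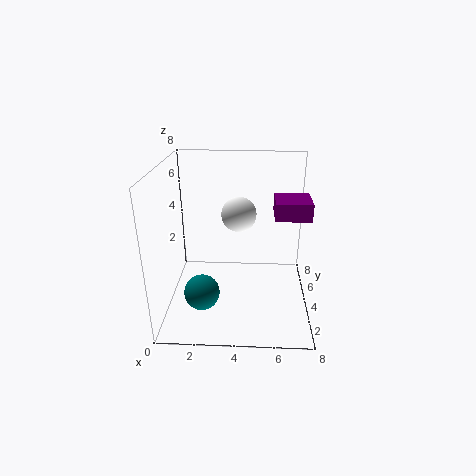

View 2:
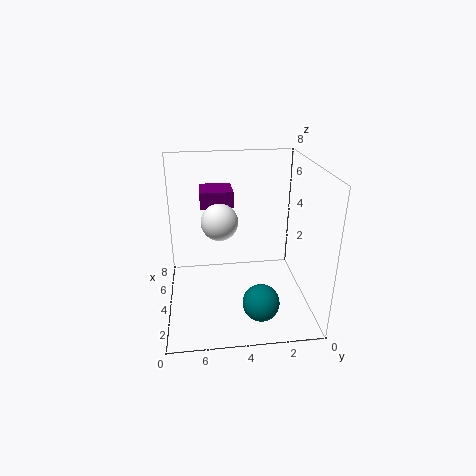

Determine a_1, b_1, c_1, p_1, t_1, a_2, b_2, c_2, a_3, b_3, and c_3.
a_1 = 6; b_1 = 4; c_1 = 5; p_1 = 2; t_1 = 1; a_2 = 2; b_2 = 3; c_2 = 1; a_3 = 4; b_3 = 5; c_3 = 5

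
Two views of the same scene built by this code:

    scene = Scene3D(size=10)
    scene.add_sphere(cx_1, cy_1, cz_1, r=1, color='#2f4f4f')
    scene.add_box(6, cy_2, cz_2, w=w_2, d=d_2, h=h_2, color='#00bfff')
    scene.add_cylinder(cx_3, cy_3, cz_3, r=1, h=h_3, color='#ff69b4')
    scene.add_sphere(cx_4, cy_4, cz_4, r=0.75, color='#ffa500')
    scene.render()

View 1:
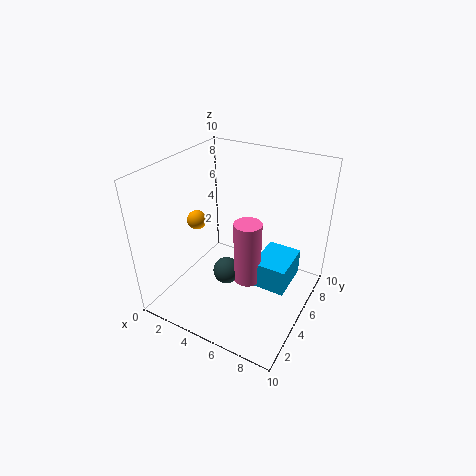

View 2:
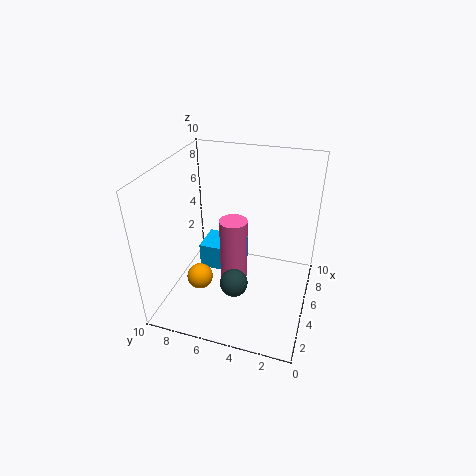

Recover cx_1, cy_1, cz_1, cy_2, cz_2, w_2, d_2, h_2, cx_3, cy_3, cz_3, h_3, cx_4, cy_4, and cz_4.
cx_1 = 4; cy_1 = 5; cz_1 = 1.75; cy_2 = 5.25; cz_2 = 1; w_2 = 2.5; d_2 = 3.25; h_2 = 2; cx_3 = 5.5; cy_3 = 5.5; cz_3 = 1.25; h_3 = 4.75; cx_4 = 0.75; cy_4 = 6; cz_4 = 4.75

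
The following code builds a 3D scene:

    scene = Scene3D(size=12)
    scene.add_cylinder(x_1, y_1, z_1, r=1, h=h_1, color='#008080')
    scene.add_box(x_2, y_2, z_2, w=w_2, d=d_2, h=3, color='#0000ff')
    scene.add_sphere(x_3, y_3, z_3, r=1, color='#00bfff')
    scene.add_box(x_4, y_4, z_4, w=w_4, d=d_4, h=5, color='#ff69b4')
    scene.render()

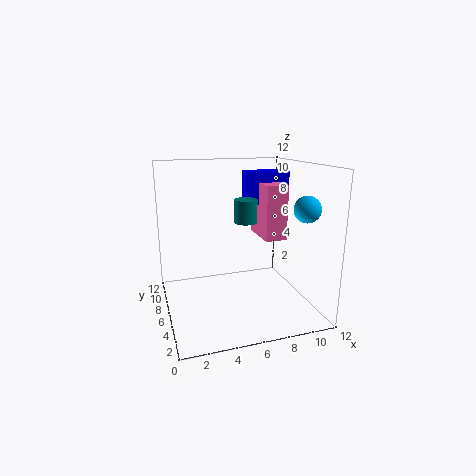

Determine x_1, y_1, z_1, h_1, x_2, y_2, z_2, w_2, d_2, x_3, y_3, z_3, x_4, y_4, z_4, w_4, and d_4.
x_1 = 7, y_1 = 7, z_1 = 7, h_1 = 2, x_2 = 8, y_2 = 9, z_2 = 8, w_2 = 4, d_2 = 2, x_3 = 10, y_3 = 2, z_3 = 9, x_4 = 9, y_4 = 7, z_4 = 5, w_4 = 2, d_4 = 4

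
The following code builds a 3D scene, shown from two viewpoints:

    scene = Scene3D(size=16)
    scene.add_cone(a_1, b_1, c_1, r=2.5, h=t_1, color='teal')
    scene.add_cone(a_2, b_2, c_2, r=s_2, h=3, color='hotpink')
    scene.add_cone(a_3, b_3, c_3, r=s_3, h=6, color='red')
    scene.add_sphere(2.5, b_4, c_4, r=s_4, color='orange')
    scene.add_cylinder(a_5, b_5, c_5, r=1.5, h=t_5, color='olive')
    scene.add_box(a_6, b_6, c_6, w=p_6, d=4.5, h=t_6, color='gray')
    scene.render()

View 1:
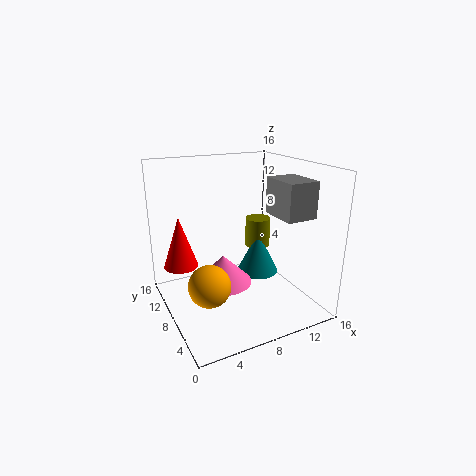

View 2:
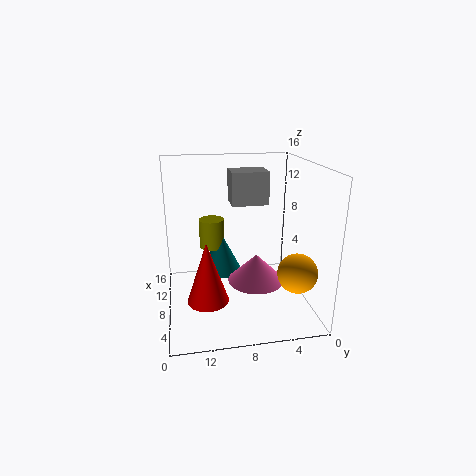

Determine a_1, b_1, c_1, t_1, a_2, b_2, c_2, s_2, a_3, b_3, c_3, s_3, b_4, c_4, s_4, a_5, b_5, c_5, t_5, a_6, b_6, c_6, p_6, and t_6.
a_1 = 11.5
b_1 = 9.5
c_1 = 2.5
t_1 = 5
a_2 = 5.5
b_2 = 6.5
c_2 = 4
s_2 = 3
a_3 = 2.5
b_3 = 12
c_3 = 4
s_3 = 2
b_4 = 3
c_4 = 6
s_4 = 2
a_5 = 12
b_5 = 10.5
c_5 = 5.5
t_5 = 3.5
a_6 = 11.5
b_6 = 3.5
c_6 = 10.5
p_6 = 3.5
t_6 = 4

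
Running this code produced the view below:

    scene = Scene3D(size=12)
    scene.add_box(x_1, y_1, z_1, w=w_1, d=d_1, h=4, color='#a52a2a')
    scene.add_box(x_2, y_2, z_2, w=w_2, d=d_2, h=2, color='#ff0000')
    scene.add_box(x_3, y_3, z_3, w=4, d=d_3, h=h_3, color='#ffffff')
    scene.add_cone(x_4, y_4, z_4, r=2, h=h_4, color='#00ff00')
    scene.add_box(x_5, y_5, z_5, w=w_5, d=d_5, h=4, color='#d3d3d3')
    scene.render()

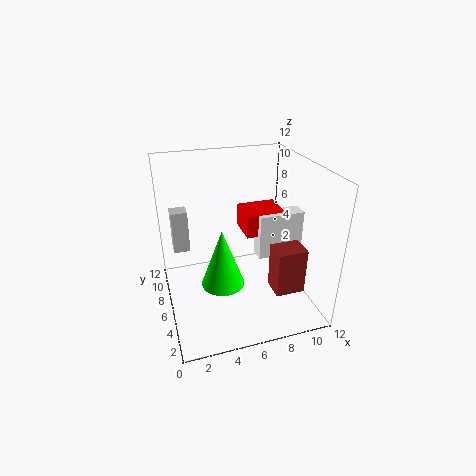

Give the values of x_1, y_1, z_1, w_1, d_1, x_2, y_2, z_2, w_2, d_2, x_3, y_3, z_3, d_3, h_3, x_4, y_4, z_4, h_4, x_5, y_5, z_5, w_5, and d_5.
x_1 = 8.5
y_1 = 3
z_1 = 1.5
w_1 = 2.5
d_1 = 2
x_2 = 7
y_2 = 6.5
z_2 = 5.5
w_2 = 3.5
d_2 = 3
x_3 = 8
y_3 = 6
z_3 = 3.5
d_3 = 1.5
h_3 = 4
x_4 = 5
y_4 = 7.5
z_4 = 0.5
h_4 = 5.5
x_5 = 1
y_5 = 10
z_5 = 3
w_5 = 1.5
d_5 = 1.5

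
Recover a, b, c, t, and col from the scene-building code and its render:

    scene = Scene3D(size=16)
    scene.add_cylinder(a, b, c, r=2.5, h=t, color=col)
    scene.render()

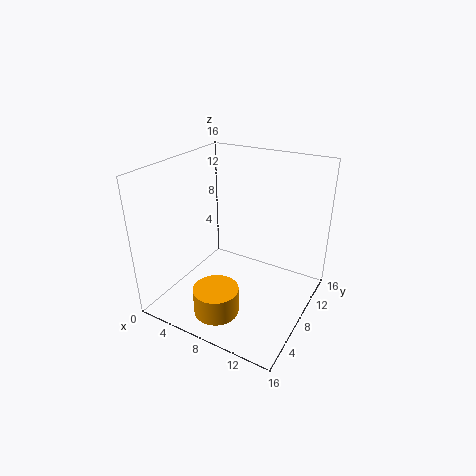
a = 7.5, b = 4, c = 0.5, t = 3, col = 'orange'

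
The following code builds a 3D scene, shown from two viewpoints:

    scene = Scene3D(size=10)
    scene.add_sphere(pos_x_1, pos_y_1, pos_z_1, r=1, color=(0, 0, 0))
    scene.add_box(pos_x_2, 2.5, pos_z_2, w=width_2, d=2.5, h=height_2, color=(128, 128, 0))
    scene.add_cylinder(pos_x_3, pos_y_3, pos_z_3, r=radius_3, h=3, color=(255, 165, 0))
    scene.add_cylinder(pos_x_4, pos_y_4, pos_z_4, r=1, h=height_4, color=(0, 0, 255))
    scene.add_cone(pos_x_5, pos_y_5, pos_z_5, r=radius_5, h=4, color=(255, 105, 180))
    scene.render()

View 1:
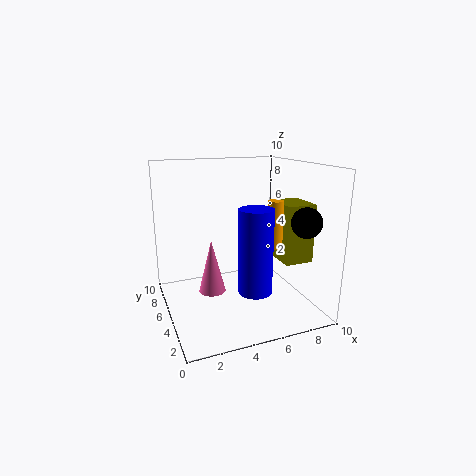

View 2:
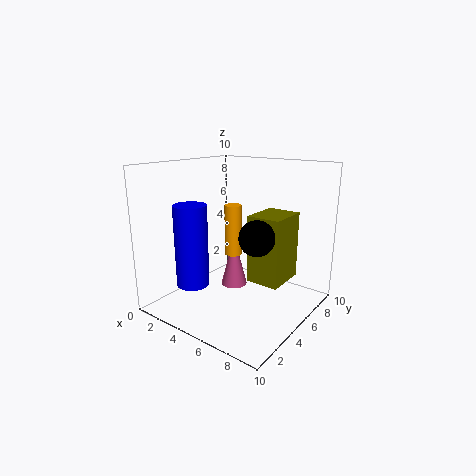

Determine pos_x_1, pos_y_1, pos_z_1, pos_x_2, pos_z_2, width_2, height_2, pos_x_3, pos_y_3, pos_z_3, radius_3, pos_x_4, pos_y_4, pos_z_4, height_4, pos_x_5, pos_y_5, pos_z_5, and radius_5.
pos_x_1 = 8.5, pos_y_1 = 2, pos_z_1 = 6.5, pos_x_2 = 7.5, pos_z_2 = 3.5, width_2 = 2, height_2 = 4, pos_x_3 = 6.5, pos_y_3 = 2.5, pos_z_3 = 5, radius_3 = 0.5, pos_x_4 = 4.5, pos_y_4 = 1, pos_z_4 = 3, height_4 = 5, pos_x_5 = 3.5, pos_y_5 = 6.5, pos_z_5 = 0.5, radius_5 = 1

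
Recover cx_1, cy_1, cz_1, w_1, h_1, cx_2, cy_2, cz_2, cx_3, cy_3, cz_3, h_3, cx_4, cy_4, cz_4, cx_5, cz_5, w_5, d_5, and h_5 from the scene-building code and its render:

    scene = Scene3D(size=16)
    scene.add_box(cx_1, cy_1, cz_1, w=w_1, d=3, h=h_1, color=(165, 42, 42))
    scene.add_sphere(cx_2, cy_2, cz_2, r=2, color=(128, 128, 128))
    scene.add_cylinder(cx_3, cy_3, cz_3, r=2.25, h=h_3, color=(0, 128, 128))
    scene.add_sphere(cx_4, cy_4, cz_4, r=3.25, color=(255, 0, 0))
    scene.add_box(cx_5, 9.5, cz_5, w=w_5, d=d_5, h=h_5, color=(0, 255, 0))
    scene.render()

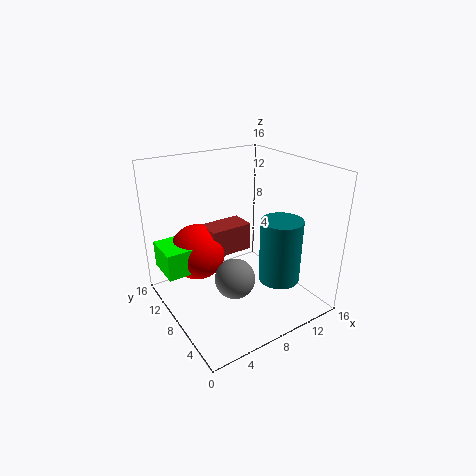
cx_1 = 5.75
cy_1 = 9.5
cz_1 = 5.25
w_1 = 5
h_1 = 3.25
cx_2 = 5
cy_2 = 4
cz_2 = 6
cx_3 = 11
cy_3 = 4.25
cz_3 = 3.75
h_3 = 7
cx_4 = 4.75
cy_4 = 11.75
cz_4 = 5.5
cx_5 = 0.25
cz_5 = 4.25
w_5 = 4
d_5 = 4.25
h_5 = 3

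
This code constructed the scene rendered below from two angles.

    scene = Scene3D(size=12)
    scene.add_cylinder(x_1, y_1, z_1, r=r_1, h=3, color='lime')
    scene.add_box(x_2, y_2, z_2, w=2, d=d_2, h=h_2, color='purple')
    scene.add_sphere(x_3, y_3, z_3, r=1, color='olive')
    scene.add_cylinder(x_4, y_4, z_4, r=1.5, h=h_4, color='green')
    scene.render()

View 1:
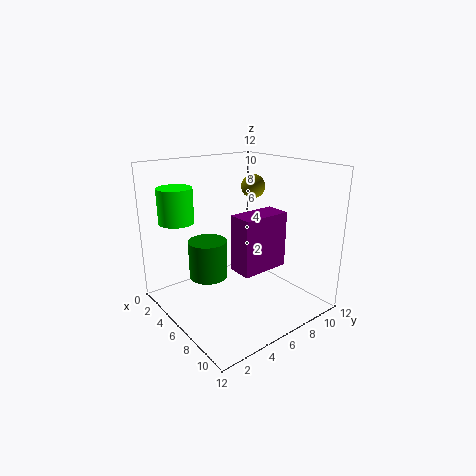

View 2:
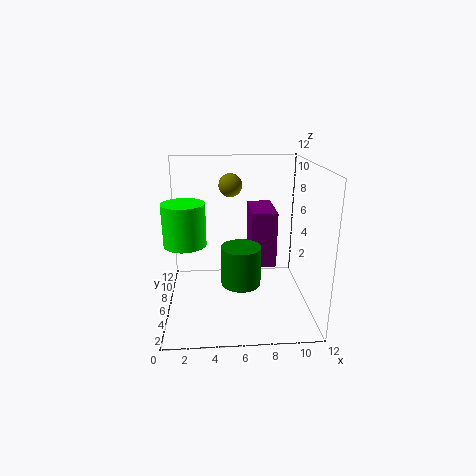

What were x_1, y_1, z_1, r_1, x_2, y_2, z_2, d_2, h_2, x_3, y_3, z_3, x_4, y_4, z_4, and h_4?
x_1 = 2, y_1 = 2.5, z_1 = 7, r_1 = 1.5, x_2 = 7, y_2 = 4.5, z_2 = 4, d_2 = 4, h_2 = 4.5, x_3 = 5.5, y_3 = 8, z_3 = 10, x_4 = 6, y_4 = 3, z_4 = 3.5, h_4 = 3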